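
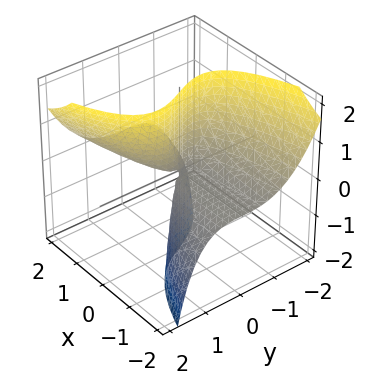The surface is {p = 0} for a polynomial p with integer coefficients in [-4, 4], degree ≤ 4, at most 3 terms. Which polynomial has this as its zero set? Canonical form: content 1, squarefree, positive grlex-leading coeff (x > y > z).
y^3 - 2*x*z - y*z

(a) Degree: the shape is more complex than any degree-2 surface, so deg p = 3.
(b) Observable constraints: the visible z-axis segment lies entirely on the surface; it meets the y-axis at y = 0 (among the integer gridlines).
(c) Fitting integer coefficients to these (and the overall shape) gives p.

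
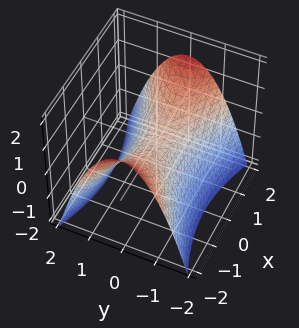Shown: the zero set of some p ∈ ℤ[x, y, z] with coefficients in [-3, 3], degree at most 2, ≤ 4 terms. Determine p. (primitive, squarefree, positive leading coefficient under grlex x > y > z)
First, the degree is 2 — a hyperbolic paraboloid; a quadric.
Then, symmetries: it's symmetric under y → −y, forcing even powers of y; mirror symmetry x ↦ −x ⇒ only even powers of x.
Next, from the axis intercepts and sections: one x-axis crossing is at x = 0; it meets the z-axis at z = 0 (among the integer gridlines).
Finally, putting this together gives p.

x^2 - 3*y^2 - 3*z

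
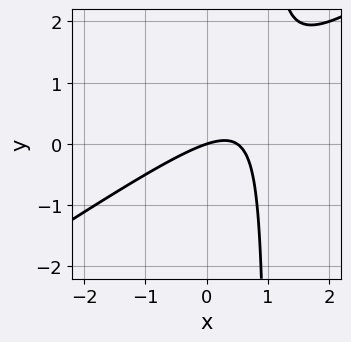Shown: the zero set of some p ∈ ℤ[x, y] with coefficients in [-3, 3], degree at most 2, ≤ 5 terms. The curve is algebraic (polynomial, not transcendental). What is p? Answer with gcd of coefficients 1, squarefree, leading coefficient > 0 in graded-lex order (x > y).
2*x^2 - 3*x*y - x + 3*y

1. Degree: a generic line meets the curve in up to 2 points, so deg p = 2.
2. Checking where it meets the axes: it crosses the y-axis at the gridline y = 0; it crosses the x-axis at the gridline x = 0.
3. These observations pin down the coefficients.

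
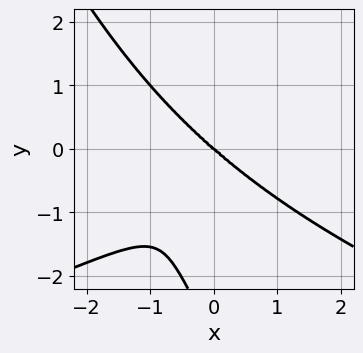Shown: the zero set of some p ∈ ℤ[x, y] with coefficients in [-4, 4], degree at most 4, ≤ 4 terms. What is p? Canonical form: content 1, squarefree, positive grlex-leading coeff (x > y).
2*x*y^3 + y^4 + 2*x^3 + 3*y^3

First, deg p = 4. No degree-3 curve has this shape.
Next, against the integer gridlines: one x-axis crossing is at x = 0; it crosses the y-axis at the gridline y = 0.
Finally, these observations pin down the coefficients.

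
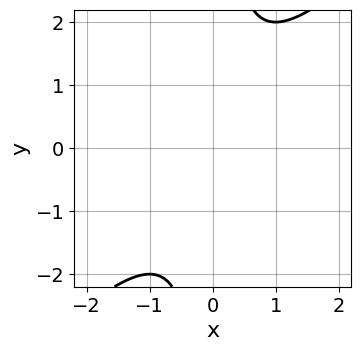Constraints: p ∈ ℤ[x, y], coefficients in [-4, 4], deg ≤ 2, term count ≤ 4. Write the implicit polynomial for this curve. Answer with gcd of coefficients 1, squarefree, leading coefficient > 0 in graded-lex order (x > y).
x^2 - x*y + 1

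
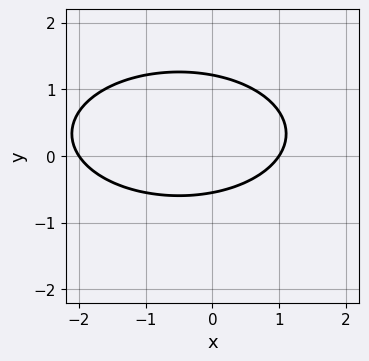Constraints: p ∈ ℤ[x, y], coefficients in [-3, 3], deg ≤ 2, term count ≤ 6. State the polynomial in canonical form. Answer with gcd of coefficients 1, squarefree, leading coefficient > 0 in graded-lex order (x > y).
The degree is 2 — a generic line meets the curve in up to 2 points.
Reading off the gridlines: among the integer gridlines, it crosses the x-axis at x ∈ {-2, 1}.
Putting this together gives p.

x^2 + 3*y^2 + x - 2*y - 2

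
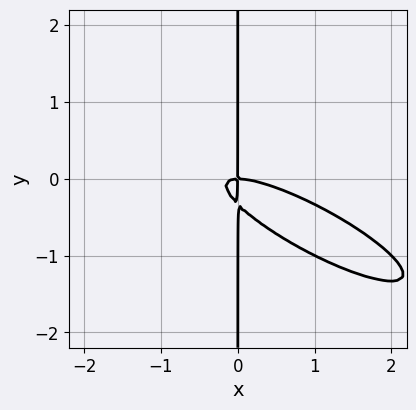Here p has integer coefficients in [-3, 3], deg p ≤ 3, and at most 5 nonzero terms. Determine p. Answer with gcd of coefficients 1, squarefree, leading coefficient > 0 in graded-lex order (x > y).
x^3 + 3*x^2*y + 3*x*y^2 + x*y

First, deg p = 3. The shape is more complex than any degree-2 curve.
Next, checking where it meets the axes: the visible y-axis segment lies entirely on the curve; one x-axis crossing is at x = 0.
Finally, matching integer coefficients to the picture gives p.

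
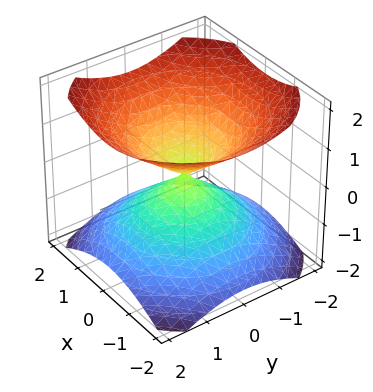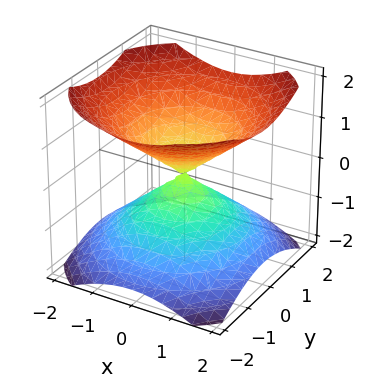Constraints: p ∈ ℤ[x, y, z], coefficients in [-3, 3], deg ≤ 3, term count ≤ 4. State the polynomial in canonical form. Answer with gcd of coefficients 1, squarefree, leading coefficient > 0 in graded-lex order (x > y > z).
2*x^2 + 2*y^2 - 3*z^2

The picture has 2 separate pieces.
The degree is 2 — two nappes meeting at a single point; a quadric.
Symmetries: mirror symmetry z ↦ −z ⇒ only even powers of z; the surface is invariant under rotation about z: p = q(x² + y², z).
Checking where it meets the axes: one y-axis crossing is at y = 0; a circular section at z = 1 has radius between 1 and 2; it crosses the z-axis at the gridline z = 0.
Assembling these constraints gives the stated polynomial.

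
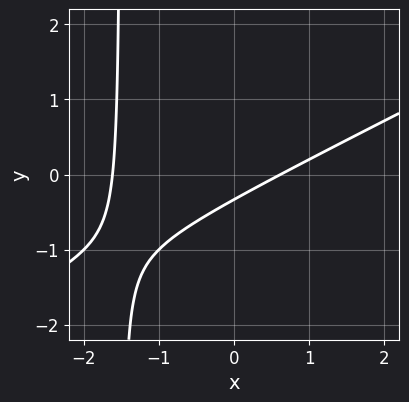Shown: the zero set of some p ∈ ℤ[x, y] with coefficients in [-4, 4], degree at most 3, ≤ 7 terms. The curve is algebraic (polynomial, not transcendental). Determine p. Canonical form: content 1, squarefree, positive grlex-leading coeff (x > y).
(a) deg p = 2.
(b) Solving for integer coefficients yields p as stated.

x^2 - 2*x*y + x - 3*y - 1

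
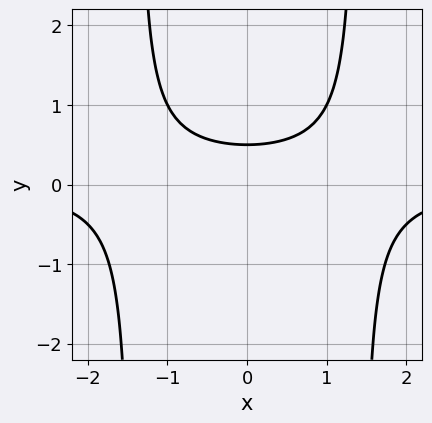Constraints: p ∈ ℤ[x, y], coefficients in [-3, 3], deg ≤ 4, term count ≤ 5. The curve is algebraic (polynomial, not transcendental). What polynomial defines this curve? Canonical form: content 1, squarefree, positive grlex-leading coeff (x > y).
x^2*y - 2*y + 1

First, degree: a generic line meets the curve in up to 3 points, so deg p = 3.
Next, symmetries: mirror symmetry x ↦ −x ⇒ only even powers of x.
Then, checking where it meets the axes: the curve avoids every integer x-axis point in the box.
Finally, together with the visible shape, these determine p as stated.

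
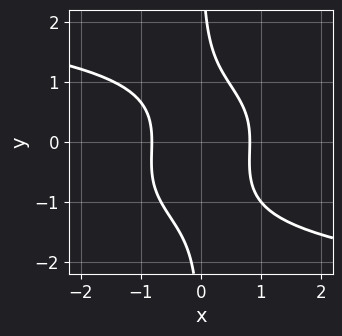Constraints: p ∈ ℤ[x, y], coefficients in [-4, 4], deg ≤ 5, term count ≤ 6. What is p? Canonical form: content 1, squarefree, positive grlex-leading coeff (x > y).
2*x*y^3 + x*y^2 + 3*x^2 - 2

(a) deg p = 4. No degree-3 curve has this shape.
(b) Checking where it meets the axes: no y-intercept at any integer in the box.
(c) Solving for integer coefficients yields p as stated.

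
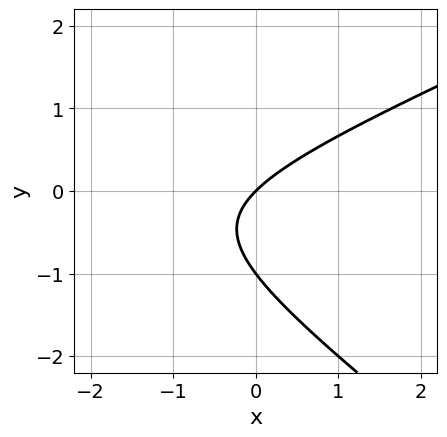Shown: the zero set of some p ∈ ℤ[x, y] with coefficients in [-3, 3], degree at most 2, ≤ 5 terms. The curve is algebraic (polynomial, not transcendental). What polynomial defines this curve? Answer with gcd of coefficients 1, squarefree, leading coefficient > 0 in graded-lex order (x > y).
Degree: the shape is more complex than any degree-1 curve, so deg p = 2.
Reading off the gridlines: among the integer gridlines, it crosses the y-axis at y ∈ {-1, 0}; it crosses the x-axis at the gridline x = 0.
Matching integer coefficients to the picture gives p.

x^2 - x*y - 3*y^2 + 3*x - 3*y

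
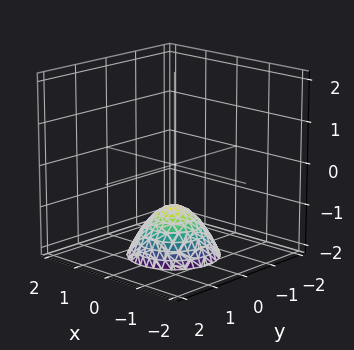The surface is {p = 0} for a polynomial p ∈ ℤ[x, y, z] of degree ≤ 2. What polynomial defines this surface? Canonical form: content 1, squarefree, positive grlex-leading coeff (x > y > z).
x^2 + y^2 + z + 1

First, deg p = 2. A generic line meets the surface in up to 2 points.
Then, by symmetry, every cross-section ⟂ z is a circle, so x, y appear only via x² + y².
Then, from the axis intercepts and sections: no x-intercept at any integer in the box; it meets the z-axis at z = -1 (among the integer gridlines).
Finally, assembling these constraints gives the stated polynomial.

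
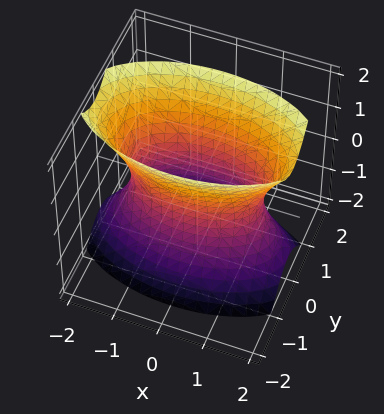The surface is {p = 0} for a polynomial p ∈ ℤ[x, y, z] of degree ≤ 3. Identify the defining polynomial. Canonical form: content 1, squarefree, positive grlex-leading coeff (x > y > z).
The degree is 2 — one connected sheet with a waist; a quadric.
Symmetries: the z ↦ −z reflection is a symmetry, so z appears only in even powers; the y ↦ −y reflection is a symmetry, so y appears only in even powers; mirror symmetry x ↦ −x ⇒ only even powers of x.
Reading off the gridlines: it misses every integer gridline on the z-axis.
The integer polynomial consistent with all of this is the stated p.

x^2 + 3*y^2 - z^2 - 2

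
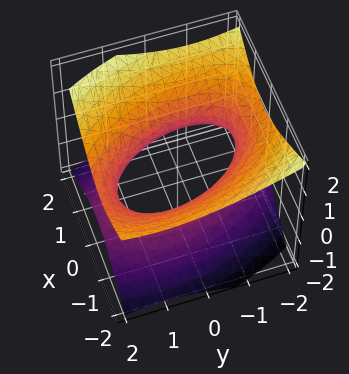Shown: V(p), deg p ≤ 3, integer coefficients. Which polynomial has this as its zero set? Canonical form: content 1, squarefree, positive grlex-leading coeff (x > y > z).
2*x^2 + x*y + x*z + y^2 - 3*z^2 - 2

(a) Degree: the shape is more complex than any degree-1 surface, so deg p = 2.
(b) Checking where it meets the axes: it misses every integer gridline on the z-axis; the x-axis gridline crossings are at x ∈ {-1, 1}.
(c) Putting this together gives p.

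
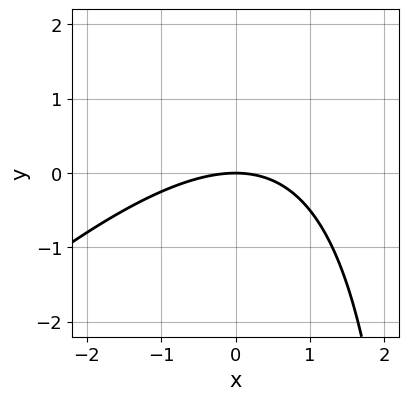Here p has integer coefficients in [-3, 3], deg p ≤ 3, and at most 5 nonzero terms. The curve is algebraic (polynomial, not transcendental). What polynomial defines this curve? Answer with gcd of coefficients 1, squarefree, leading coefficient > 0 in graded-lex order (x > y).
Degree: a generic line meets the curve in up to 2 points, so deg p = 2.
Observable constraints: it meets the x-axis at x = 0 (among the integer gridlines); it crosses the y-axis at the gridline y = 0.
Together with the visible shape, these determine p as stated.

x^2 - x*y + 3*y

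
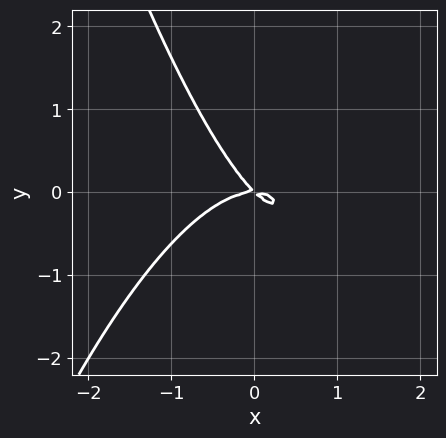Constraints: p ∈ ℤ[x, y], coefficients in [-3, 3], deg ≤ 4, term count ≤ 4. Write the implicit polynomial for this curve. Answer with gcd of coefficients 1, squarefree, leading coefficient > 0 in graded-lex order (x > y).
(a) The degree is 3 — the shape is more complex than any degree-2 curve.
(b) Checking where it meets the axes: one x-axis crossing is at x = 0; it crosses the y-axis at the gridline y = 0.
(c) Putting this together gives p.

x^3 + x*y + y^2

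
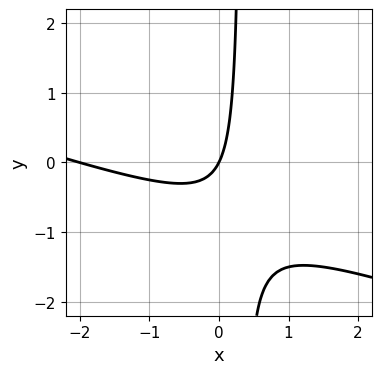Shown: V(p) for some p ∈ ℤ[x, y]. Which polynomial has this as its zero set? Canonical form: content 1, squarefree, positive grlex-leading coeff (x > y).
x^2 + 3*x*y + 2*x - y

1. The degree is 2 — the shape is more complex than any degree-1 curve.
2. Against the integer gridlines: one y-axis crossing is at y = 0; the x-axis gridline crossings are at x ∈ {-2, 0}.
3. These observations pin down the coefficients.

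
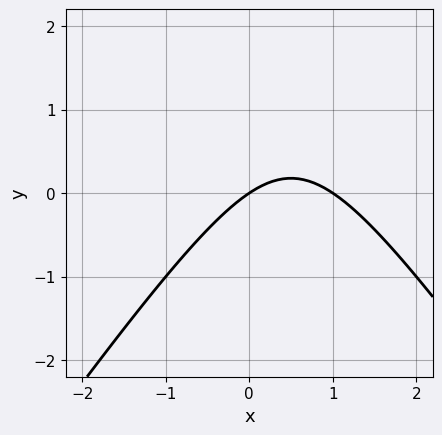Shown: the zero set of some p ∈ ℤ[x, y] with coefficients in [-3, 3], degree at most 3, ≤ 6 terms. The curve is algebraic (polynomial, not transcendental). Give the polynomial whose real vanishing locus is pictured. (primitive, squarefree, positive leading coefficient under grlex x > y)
(a) The degree is 2 — the shape is more complex than any degree-1 curve.
(b) From the visible intercepts: the x-axis gridline crossings are at x ∈ {0, 1}; one y-axis crossing is at y = 0.
(c) Putting this together gives p.

2*x^2 - y^2 - 2*x + 3*y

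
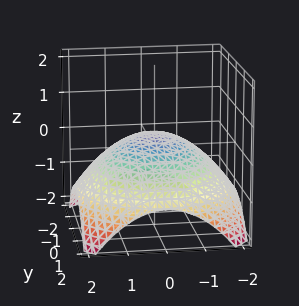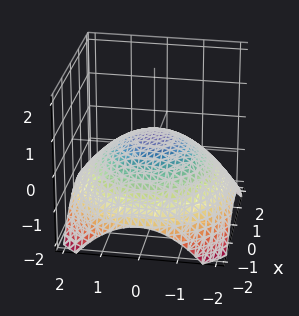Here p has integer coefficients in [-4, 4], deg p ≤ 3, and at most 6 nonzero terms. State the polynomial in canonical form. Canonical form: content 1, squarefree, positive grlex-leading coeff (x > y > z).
First, deg p = 2. The shape is more complex than any degree-1 surface.
Next, symmetry: every cross-section ⟂ z is a circle, so x, y appear only via x² + y².
Then, checking where it meets the axes: a circular section at z = 0 has radius exactly 1; the x-axis gridline crossings are at x ∈ {-1, 1}.
Finally, fitting integer coefficients to these (and the overall shape) gives p. Check: (0, -1, 0) on the y-axis lies on the surface, and p(0, -1, 0) = 0. ✓

x^2 + y^2 + 3*z - 1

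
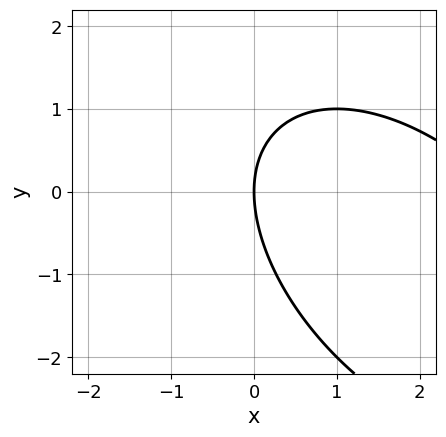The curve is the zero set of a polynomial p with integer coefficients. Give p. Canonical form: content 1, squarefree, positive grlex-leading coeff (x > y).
x^2 + x*y + y^2 - 3*x

1. deg p = 2.
2. Reading off the gridlines: it crosses the x-axis at the gridline x = 0; one y-axis crossing is at y = 0.
3. Assembling these constraints gives the stated polynomial.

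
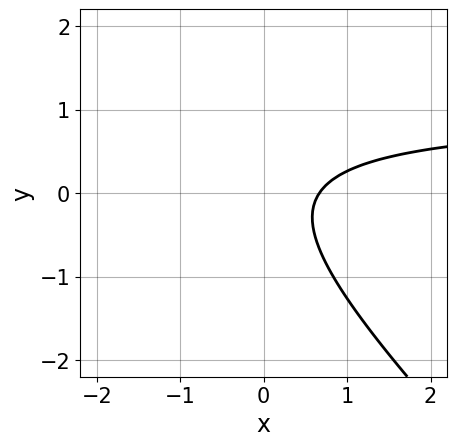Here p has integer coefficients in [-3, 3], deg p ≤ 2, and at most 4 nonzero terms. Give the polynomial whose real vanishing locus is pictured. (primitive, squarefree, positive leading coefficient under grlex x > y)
First, the degree is 2 — no degree-1 curve has this shape.
Then, from the axis intercepts and sections: it misses every integer gridline on the y-axis.
Finally, these observations pin down the coefficients.

3*x*y + 3*y^2 - 3*x + 2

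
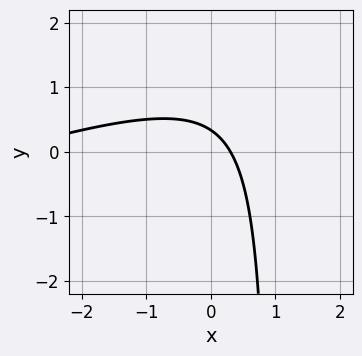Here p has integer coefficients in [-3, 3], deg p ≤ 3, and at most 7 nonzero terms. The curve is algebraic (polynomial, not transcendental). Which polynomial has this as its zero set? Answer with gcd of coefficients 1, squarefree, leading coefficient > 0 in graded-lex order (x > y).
x^2 - 3*x*y + 3*x + 3*y - 1

(a) Degree: a generic line meets the curve in up to 2 points, so deg p = 2.
(b) The integer polynomial consistent with all of this is the stated p.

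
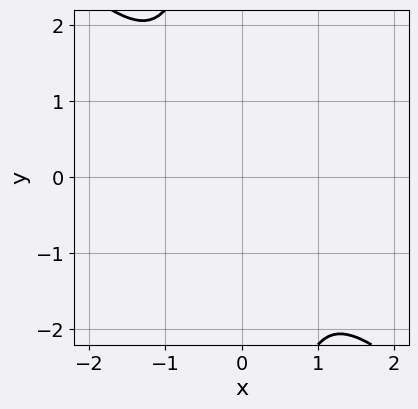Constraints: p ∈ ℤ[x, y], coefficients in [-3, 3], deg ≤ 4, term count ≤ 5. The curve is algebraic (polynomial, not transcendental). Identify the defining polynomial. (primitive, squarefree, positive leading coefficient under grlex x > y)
x^4 + x*y^3 + 2*y^2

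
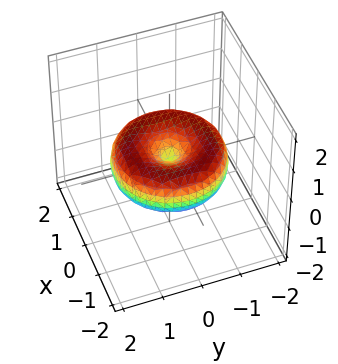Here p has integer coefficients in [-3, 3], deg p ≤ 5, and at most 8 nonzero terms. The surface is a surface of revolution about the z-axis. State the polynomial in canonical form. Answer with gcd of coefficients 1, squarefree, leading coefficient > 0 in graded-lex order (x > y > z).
(a) Degree: the shape is more complex than any degree-3 surface, so deg p = 4.
(b) Symmetries: rotational symmetry about the z-axis ⇒ p depends on x, y only through x² + y².
(c) From the visible intercepts: it crosses the y-axis at the gridline y = 0; one x-axis crossing is at x = 0; one z-axis crossing is at z = 0.
(d) Matching integer coefficients to the picture gives p.

x^4 + 2*x^2*y^2 + y^4 - 2*x^2 - 2*y^2 + 3*z^2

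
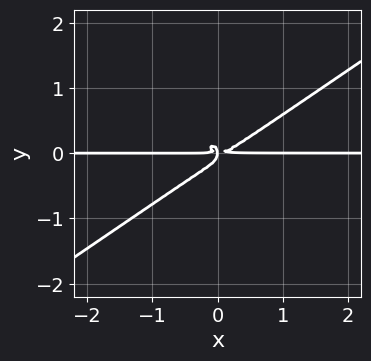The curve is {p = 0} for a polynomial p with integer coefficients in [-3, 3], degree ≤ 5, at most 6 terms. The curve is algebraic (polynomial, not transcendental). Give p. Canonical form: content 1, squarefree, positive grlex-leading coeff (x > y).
3*x^3*y - 3*x^2*y^2 - 3*y^4 - x*y^2

deg p = 4.
Observable constraints: every point of the x-axis in the box is on the curve.
Solving for integer coefficients yields p as stated.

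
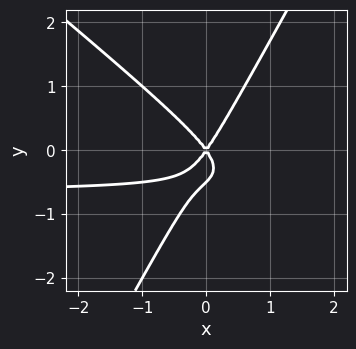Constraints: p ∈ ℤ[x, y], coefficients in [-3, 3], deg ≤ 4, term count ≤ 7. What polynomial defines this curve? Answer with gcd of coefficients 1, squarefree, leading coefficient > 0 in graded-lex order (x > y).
1. The degree is 3 — no degree-2 curve has this shape.
2. Against the integer gridlines: one y-axis crossing is at y = 0; it crosses the x-axis at the gridline x = 0.
3. Fitting integer coefficients to these (and the overall shape) gives p.

3*x^2*y + 2*x*y^2 - 2*y^3 + 2*x^2 - y^2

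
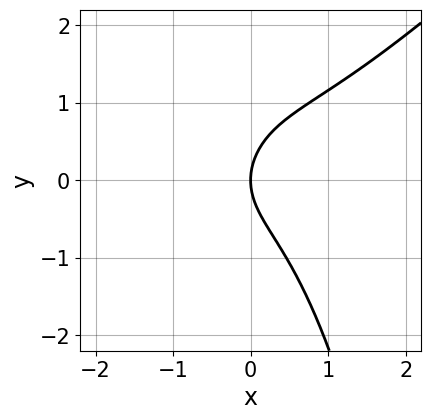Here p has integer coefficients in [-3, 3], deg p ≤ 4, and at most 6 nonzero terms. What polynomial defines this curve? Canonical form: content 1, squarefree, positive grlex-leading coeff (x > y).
2*x^3 - 2*x^2*y - 2*y^2 + 3*x

First, the degree is 3 — the shape is more complex than any degree-2 curve.
Next, observable constraints: it crosses the y-axis at the gridline y = 0; one x-axis crossing is at x = 0.
Finally, together with the visible shape, these determine p as stated.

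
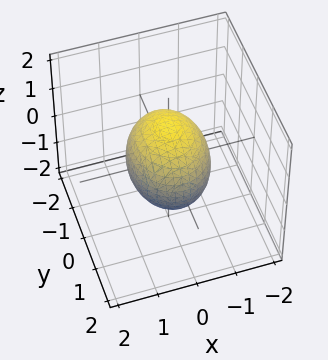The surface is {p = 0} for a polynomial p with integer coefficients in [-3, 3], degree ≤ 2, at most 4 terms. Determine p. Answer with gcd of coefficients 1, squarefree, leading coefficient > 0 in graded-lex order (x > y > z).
1. Degree: bounded and convex; a quadric, so deg p = 2.
2. Symmetries: mirror symmetry x ↦ −x ⇒ only even powers of x; it's symmetric under y → −y, forcing even powers of y; mirror symmetry z ↦ −z ⇒ only even powers of z.
3. Checking where it meets the axes: the x-axis gridline crossings are at x ∈ {-1, 1}.
4. Fitting integer coefficients to these (and the overall shape) gives p.

3*x^2 + 2*y^2 + 2*z^2 - 3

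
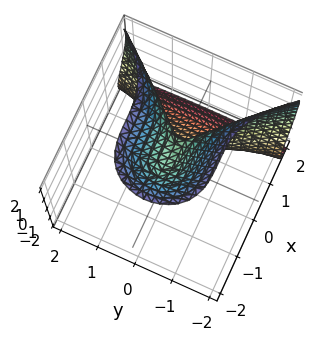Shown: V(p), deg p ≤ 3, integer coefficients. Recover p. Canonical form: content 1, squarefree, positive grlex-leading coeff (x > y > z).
deg p = 3.
Observable constraints: it crosses the y-axis at the gridline y = 0; one x-axis crossing is at x = 0; the z-axis gridline crossings are at z ∈ {0, 1}.
Solving for integer coefficients yields p as stated.

3*x^3 - 2*y^2*z + 2*z^3 - 3*y^2 - 2*z^2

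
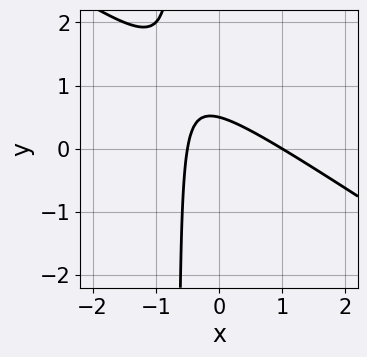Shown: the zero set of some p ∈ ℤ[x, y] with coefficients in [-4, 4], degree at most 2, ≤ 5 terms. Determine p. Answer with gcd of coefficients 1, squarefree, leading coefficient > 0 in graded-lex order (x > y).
(a) The degree is 2 — the shape is more complex than any degree-1 curve.
(b) Observable constraints: it crosses the x-axis at the gridline x = 1.
(c) Putting this together gives p.

2*x^2 + 3*x*y - x + 2*y - 1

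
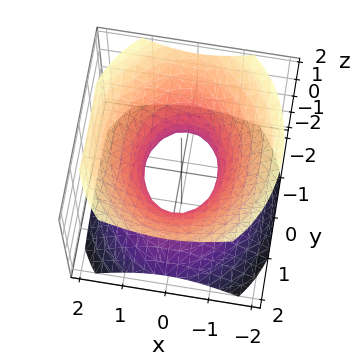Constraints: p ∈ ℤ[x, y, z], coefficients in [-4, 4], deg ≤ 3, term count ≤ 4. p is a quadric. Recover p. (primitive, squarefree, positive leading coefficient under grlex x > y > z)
1. Degree: an hourglass — one-sheet hyperboloid; a quadric, so deg p = 2.
2. Symmetries: the y ↦ −y reflection is a symmetry, so y appears only in even powers; mirror symmetry x ↦ −x ⇒ only even powers of x; mirror symmetry z ↦ −z ⇒ only even powers of z.
3. Checking where it meets the axes: no z-intercept at any integer in the box; the y-axis gridline crossings are at y ∈ {-1, 1}.
4. Together with the visible shape, these determine p as stated.

3*x^2 + 2*y^2 - 3*z^2 - 2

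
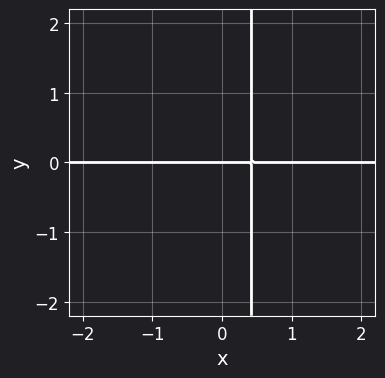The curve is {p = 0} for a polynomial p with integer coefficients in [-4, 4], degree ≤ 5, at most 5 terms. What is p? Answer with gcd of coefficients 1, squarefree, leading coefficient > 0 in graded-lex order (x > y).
2*x^3*y + 2*x*y - y

1. The degree is 4 — a generic line meets the curve in up to 4 points.
2. Against the integer gridlines: every point of the x-axis in the box is on the curve; one y-axis crossing is at y = 0.
3. Together with the visible shape, these determine p as stated.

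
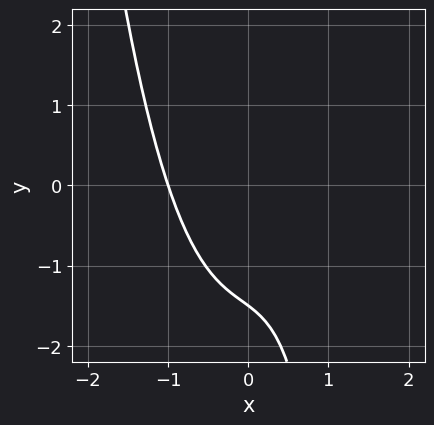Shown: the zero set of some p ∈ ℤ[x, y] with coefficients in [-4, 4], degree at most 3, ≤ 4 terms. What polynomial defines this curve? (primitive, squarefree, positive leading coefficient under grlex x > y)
1. deg p = 3.
2. Observable constraints: it meets the x-axis at x = -1 (among the integer gridlines).
3. The integer polynomial consistent with all of this is the stated p.

3*x^3 - x*y + 2*y + 3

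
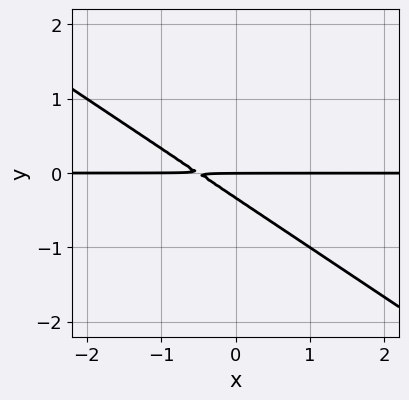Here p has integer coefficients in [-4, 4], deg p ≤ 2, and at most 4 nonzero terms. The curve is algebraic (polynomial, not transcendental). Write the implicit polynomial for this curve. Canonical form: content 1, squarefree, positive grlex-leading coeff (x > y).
2*x*y + 3*y^2 + y

First, deg p = 2.
Then, observable constraints: every point of the x-axis in the box is on the curve; it crosses the y-axis at the gridline y = 0.
Finally, assembling these constraints gives the stated polynomial.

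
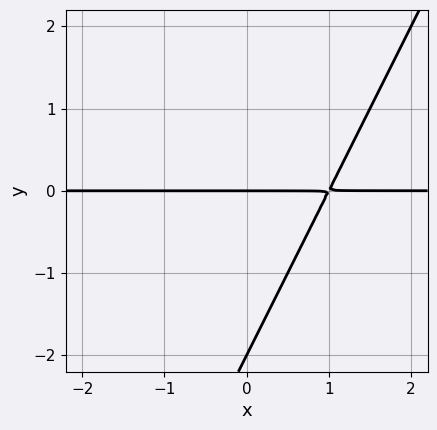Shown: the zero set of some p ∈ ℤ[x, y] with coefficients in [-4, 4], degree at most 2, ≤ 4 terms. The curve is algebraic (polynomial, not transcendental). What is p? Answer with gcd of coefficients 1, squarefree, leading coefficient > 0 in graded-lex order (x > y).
2*x*y - y^2 - 2*y

Degree: the shape is more complex than any degree-1 curve, so deg p = 2.
Reading off the gridlines: among the integer gridlines, it crosses the y-axis at y ∈ {-2, 0}; the visible x-axis segment lies entirely on the curve.
The integer polynomial consistent with all of this is the stated p.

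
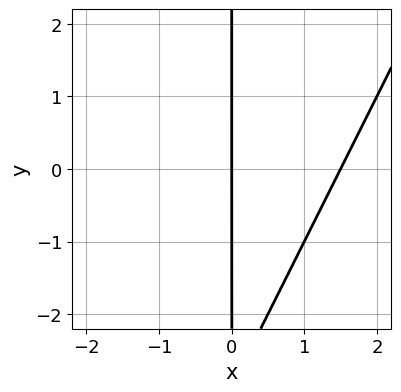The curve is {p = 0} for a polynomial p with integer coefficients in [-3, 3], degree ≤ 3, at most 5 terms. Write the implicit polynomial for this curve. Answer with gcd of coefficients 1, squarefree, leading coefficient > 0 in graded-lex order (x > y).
2*x^2 - x*y - 3*x

(a) deg p = 2. A generic line meets the curve in up to 2 points.
(b) Observable constraints: one x-axis crossing is at x = 0; the visible y-axis segment lies entirely on the curve.
(c) Together with the visible shape, these determine p as stated.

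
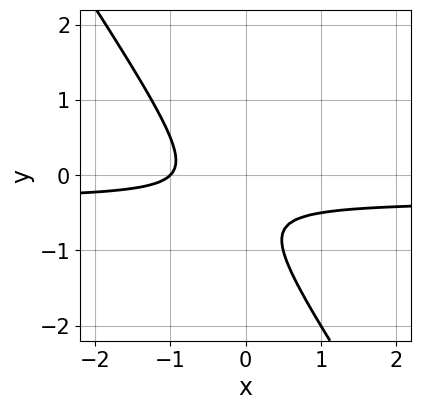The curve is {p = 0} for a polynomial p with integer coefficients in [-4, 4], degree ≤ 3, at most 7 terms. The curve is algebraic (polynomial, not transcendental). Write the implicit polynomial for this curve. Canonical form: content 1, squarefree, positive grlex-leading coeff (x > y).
1. Degree: no degree-1 curve has this shape, so deg p = 2.
2. From the axis intercepts and sections: one x-axis crossing is at x = -1; it misses every integer gridline on the y-axis.
3. Fitting integer coefficients to these (and the overall shape) gives p.

3*x*y + 2*y^2 + x + 2*y + 1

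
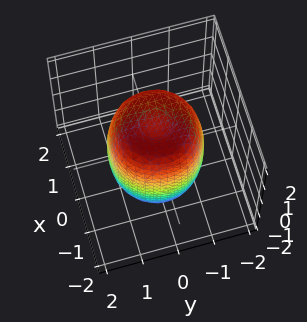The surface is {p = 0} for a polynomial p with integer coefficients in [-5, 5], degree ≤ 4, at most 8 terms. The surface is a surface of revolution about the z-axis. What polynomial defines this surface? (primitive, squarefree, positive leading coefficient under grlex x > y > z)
The degree is 4 — a generic line meets the surface in up to 4 points.
Symmetry: every cross-section ⟂ z is a circle, so x, y appear only via x² + y².
Against the integer gridlines: a circular section at z = 0 has radius between 1 and 2.
Matching integer coefficients to the picture gives p.

2*x^4 + 4*x^2*y^2 + 2*y^4 - 2*x^2 - 2*y^2 + z^2 - 2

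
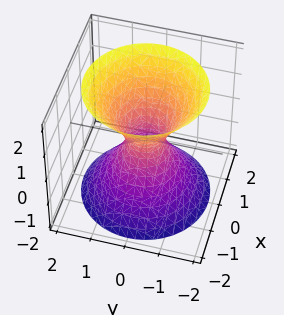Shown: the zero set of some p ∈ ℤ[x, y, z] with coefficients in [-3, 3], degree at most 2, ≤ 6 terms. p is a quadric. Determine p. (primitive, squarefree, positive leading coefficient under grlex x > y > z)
3*x^2 + 3*y^2 - 2*z^2 - 1

(a) deg p = 2. An hourglass — one-sheet hyperboloid; a quadric.
(b) Symmetries: mirror symmetry z ↦ −z ⇒ only even powers of z; every cross-section ⟂ z is a circle, so x, y appear only via x² + y².
(c) From the axis intercepts and sections: no z-intercept at any integer in the box; a circular section at z = 0 has radius between 0 and 1.
(d) These observations pin down the coefficients.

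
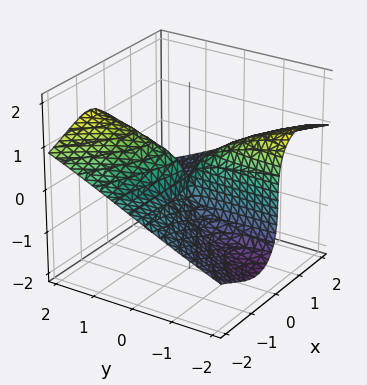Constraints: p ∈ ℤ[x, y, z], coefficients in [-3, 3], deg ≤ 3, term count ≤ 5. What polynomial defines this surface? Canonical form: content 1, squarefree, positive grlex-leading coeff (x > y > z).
1. Degree: no degree-2 surface has this shape, so deg p = 3.
2. From the visible intercepts: every point of the x-axis in the box is on the surface; it crosses the z-axis at the gridline z = 0; the visible y-axis segment lies entirely on the surface.
3. Together with the visible shape, these determine p as stated.

3*x^2*z + z^3 + 3*x*y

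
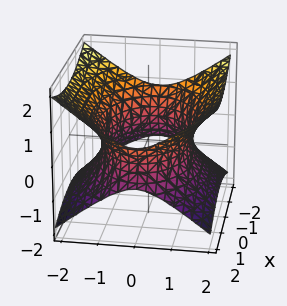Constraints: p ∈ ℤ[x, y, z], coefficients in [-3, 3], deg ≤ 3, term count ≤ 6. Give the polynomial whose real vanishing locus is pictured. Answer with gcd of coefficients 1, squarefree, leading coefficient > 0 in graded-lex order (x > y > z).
x^2 + 2*y^2 - 3*z^2 - 3

First, degree: an hourglass — one-sheet hyperboloid; a quadric, so deg p = 2.
Then, symmetries: mirror symmetry y ↦ −y ⇒ only even powers of y; the z ↦ −z reflection is a symmetry, so z appears only in even powers; the x ↦ −x reflection is a symmetry, so x appears only in even powers.
Next, from the visible intercepts: it misses every integer gridline on the z-axis.
Finally, together with the visible shape, these determine p as stated.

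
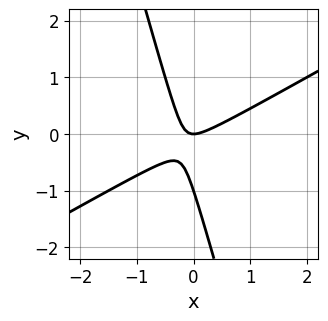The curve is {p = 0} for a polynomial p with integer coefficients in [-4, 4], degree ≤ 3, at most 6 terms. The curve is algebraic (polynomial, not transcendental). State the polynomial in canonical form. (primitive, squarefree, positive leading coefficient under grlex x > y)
2*x^2 - 3*x*y - y^2 - y

1. Degree: a generic line meets the curve in up to 2 points, so deg p = 2.
2. Checking where it meets the axes: the y-axis gridline crossings are at y ∈ {-1, 0}; one x-axis crossing is at x = 0.
3. Assembling these constraints gives the stated polynomial.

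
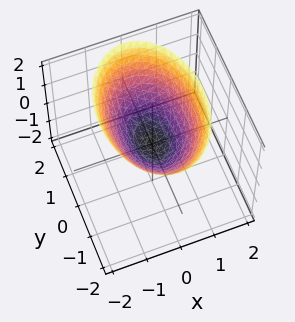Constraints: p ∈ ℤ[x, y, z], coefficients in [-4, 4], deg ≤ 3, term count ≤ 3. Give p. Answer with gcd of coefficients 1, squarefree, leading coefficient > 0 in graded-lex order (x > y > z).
2*x^2 + y^2 - 2*z

1. deg p = 2. A paraboloid; a quadric.
2. Symmetries: it's symmetric under y → −y, forcing even powers of y; the x ↦ −x reflection is a symmetry, so x appears only in even powers.
3. From the axis intercepts and sections: it meets the z-axis at z = 0 (among the integer gridlines); it crosses the x-axis at the gridline x = 0; it crosses the y-axis at the gridline y = 0.
4. Putting this together gives p.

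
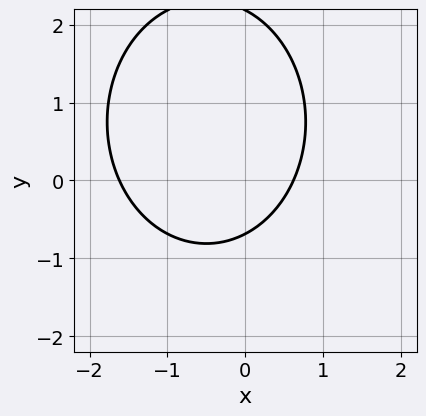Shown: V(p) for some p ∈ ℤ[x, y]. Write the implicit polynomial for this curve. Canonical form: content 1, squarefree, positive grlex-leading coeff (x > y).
3*x^2 + 2*y^2 + 3*x - 3*y - 3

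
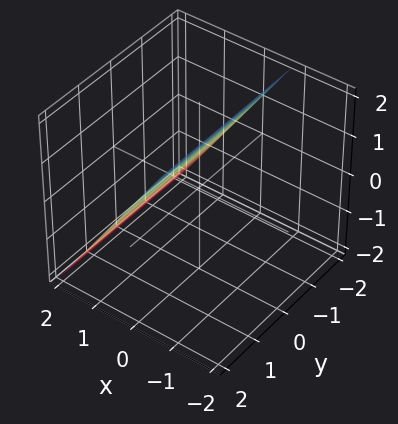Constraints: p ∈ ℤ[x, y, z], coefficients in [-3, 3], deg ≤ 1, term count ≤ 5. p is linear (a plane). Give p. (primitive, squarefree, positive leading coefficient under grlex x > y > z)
(a) deg p = 1. Every cross-section is a straight line — this is a plane.
(b) From the visible intercepts: the surface avoids every integer y-axis point in the box; it meets the z-axis at z = 1 (among the integer gridlines).
(c) Solving for integer coefficients yields p as stated.

3*x + 2*z - 2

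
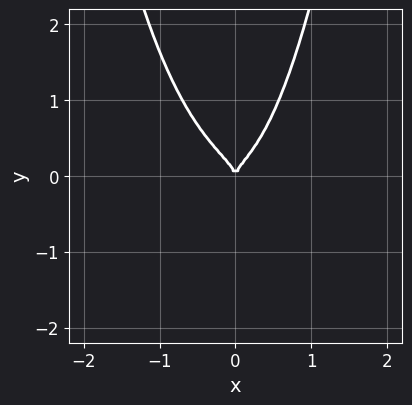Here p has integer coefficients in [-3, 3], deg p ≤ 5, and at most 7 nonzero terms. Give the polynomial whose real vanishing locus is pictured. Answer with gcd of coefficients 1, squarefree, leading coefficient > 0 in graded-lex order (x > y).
1. deg p = 4.
2. Reading off the gridlines: it crosses the y-axis at the gridline y = 0; it crosses the x-axis at the gridline x = 0.
3. Together with the visible shape, these determine p as stated.

3*x^4 + 2*x^3*y + 3*x^2*y^2 - 2*y^3 + x^2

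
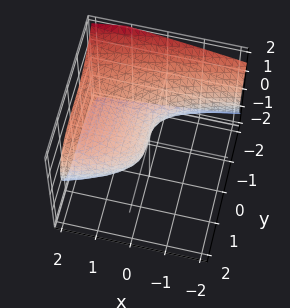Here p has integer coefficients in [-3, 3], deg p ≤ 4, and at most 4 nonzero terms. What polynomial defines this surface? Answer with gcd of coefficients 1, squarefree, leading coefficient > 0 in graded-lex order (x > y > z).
y^3 + 3*z^2 - 2*x

First, deg p = 3.
Next, checking where it meets the axes: one y-axis crossing is at y = 0; it crosses the x-axis at the gridline x = 0; it meets the z-axis at z = 0 (among the integer gridlines).
Finally, solving for integer coefficients yields p as stated.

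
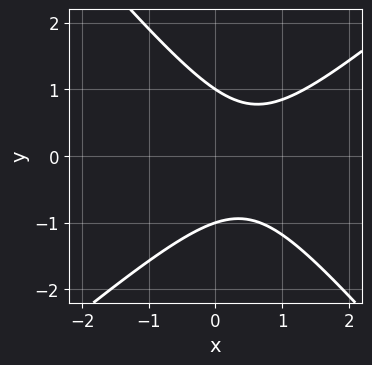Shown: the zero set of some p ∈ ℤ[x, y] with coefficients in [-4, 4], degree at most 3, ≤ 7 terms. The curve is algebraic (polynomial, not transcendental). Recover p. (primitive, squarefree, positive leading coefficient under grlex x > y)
(a) Degree: no degree-1 curve has this shape, so deg p = 2.
(b) Observable constraints: the curve avoids every integer x-axis point in the box; the y-axis gridline crossings are at y ∈ {-1, 1}.
(c) Assembling these constraints gives the stated polynomial.

3*x^2 - x*y - 3*y^2 - 3*x + 3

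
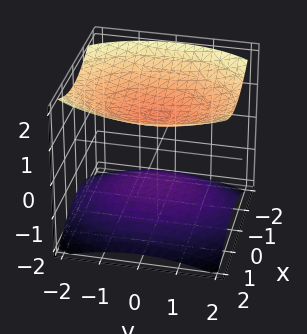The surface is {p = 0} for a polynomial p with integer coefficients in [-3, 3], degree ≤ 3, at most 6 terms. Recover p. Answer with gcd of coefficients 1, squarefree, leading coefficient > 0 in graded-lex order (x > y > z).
2*x^2 + y^2 - 3*z^2 + 3

First, I count 2 distinct pieces. Treating them together as one polynomial.
Next, degree: two sheets facing apart; a quadric, so deg p = 2.
Next, symmetries: mirror symmetry y ↦ −y ⇒ only even powers of y; the x ↦ −x reflection is a symmetry, so x appears only in even powers; the z ↦ −z reflection is a symmetry, so z appears only in even powers.
Then, from the visible intercepts: the z-axis gridline crossings are at z ∈ {-1, 1}; it misses every integer gridline on the y-axis.
Finally, fitting integer coefficients to these (and the overall shape) gives p.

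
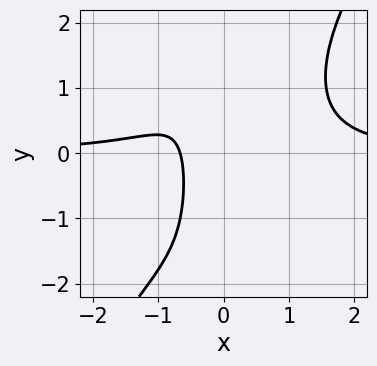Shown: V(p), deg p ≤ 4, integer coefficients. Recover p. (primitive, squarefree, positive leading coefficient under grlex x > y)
The degree is 4 — the shape is more complex than any degree-3 curve.
Checking where it meets the axes: no y-intercept at any integer in the box.
These observations pin down the coefficients.

3*x^3*y - 2*x^2*y^2 - 3*x - 2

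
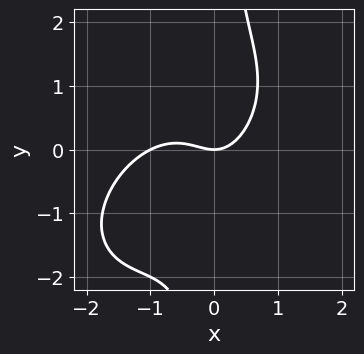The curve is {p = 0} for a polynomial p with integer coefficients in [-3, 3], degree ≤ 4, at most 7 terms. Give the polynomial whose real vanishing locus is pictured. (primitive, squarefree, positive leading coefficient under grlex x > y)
Degree: a generic line meets the curve in up to 3 points, so deg p = 3.
From the visible intercepts: among the integer gridlines, it crosses the x-axis at x ∈ {-1, 0}; it crosses the y-axis at the gridline y = 0.
The integer polynomial consistent with all of this is the stated p.

x^3 - x^2*y + x*y^2 + x^2 - y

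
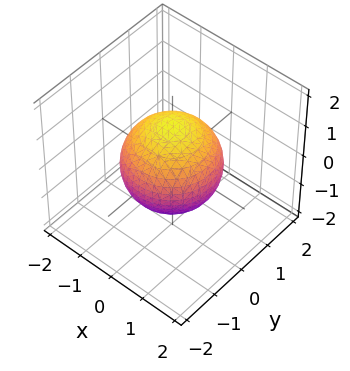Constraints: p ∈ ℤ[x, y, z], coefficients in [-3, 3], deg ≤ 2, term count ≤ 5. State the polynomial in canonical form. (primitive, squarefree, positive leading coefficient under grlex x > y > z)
2*x^2 + 2*y^2 + 2*z^2 - 3

First, the degree is 2 — a generic line meets the surface in up to 2 points.
Next, symmetries: the z-axis is an axis of rotation, so x and y enter only as x² + y².
Then, reading off the gridlines: a circular section at z = -1 has radius between 0 and 1.
Finally, fitting integer coefficients to these (and the overall shape) gives p.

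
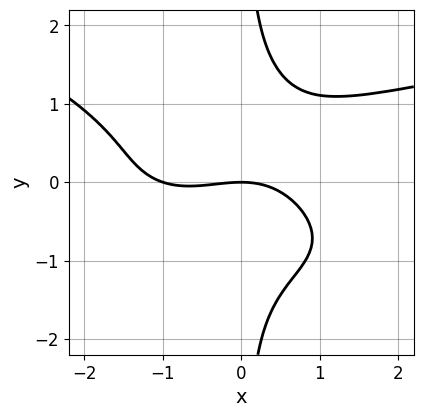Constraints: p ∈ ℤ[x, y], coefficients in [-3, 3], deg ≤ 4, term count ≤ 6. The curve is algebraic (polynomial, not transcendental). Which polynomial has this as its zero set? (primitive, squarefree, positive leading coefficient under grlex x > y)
x^2*y^2 + 3*x*y^3 - x^3 - x^2 - 3*y

Degree: the shape is more complex than any degree-3 curve, so deg p = 4.
Checking where it meets the axes: one y-axis crossing is at y = 0; the x-axis gridline crossings are at x ∈ {-1, 0}.
Matching integer coefficients to the picture gives p.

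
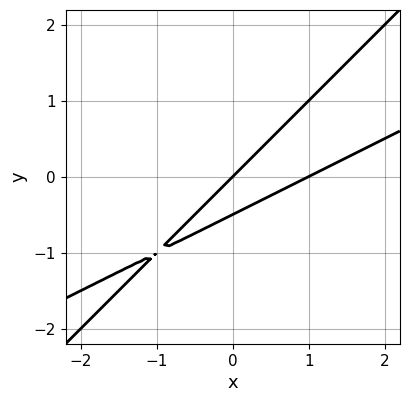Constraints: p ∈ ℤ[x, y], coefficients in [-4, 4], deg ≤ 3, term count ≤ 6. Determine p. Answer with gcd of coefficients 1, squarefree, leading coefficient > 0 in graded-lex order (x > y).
1. deg p = 2.
2. Against the integer gridlines: among the integer gridlines, it crosses the x-axis at x ∈ {0, 1}; it crosses the y-axis at the gridline y = 0.
3. Solving for integer coefficients yields p as stated.

x^2 - 3*x*y + 2*y^2 - x + y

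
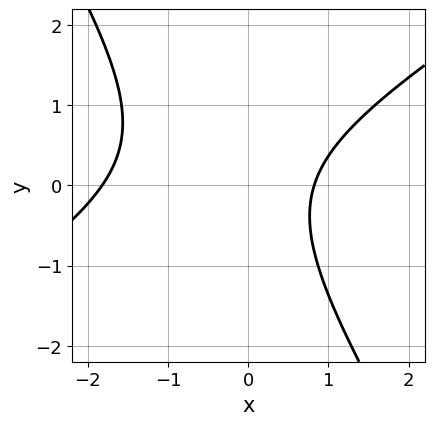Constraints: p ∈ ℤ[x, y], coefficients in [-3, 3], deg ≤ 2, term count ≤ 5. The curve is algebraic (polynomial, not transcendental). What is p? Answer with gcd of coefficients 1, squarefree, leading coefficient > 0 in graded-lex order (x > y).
2*x^2 - 2*x*y - 2*y^2 + 2*x - 3

(a) deg p = 2. The shape is more complex than any degree-1 curve.
(b) From the visible intercepts: it misses every integer gridline on the y-axis.
(c) Fitting integer coefficients to these (and the overall shape) gives p.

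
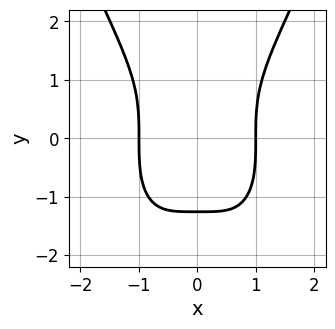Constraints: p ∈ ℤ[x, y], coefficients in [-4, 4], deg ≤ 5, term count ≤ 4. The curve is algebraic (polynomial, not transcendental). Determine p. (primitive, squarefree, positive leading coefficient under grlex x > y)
2*x^4 - y^3 - 2

(a) deg p = 4. No degree-3 curve has this shape.
(b) Symmetries: it's symmetric under x → −x, forcing even powers of x.
(c) Reading off the gridlines: among the integer gridlines, it crosses the x-axis at x ∈ {-1, 1}.
(d) Together with the visible shape, these determine p as stated.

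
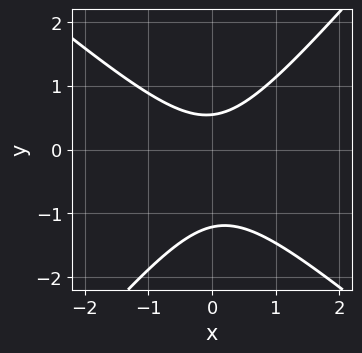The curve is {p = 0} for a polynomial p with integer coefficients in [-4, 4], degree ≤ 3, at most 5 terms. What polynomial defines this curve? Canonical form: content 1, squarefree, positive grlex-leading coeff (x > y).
1. Degree: a generic line meets the curve in up to 2 points, so deg p = 2.
2. Observable constraints: the curve avoids every integer x-axis point in the box.
3. Fitting integer coefficients to these (and the overall shape) gives p.

3*x^2 + x*y - 3*y^2 - 2*y + 2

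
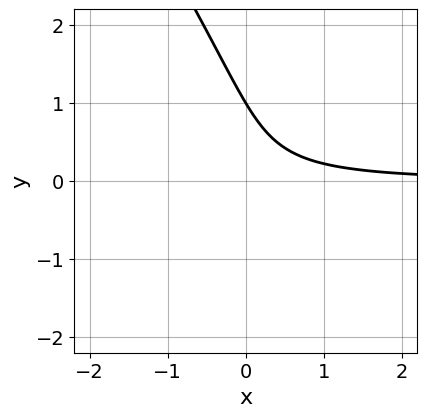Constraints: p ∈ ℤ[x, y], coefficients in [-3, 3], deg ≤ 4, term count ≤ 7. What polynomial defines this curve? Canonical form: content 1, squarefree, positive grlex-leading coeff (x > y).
x^2*y + 2*x*y^2 + y^3 + 3*x*y - 1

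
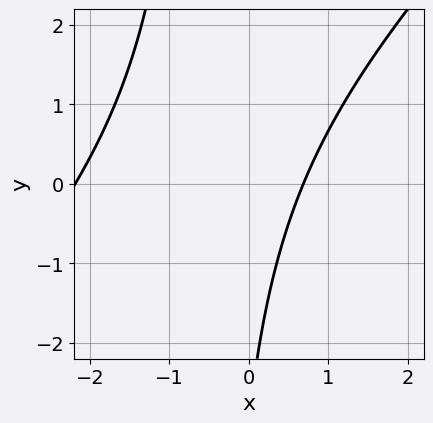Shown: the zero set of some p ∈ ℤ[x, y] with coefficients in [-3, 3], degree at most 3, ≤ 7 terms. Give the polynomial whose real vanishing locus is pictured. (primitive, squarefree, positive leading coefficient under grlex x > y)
2*x^2 - 2*x*y + 3*x - y - 3

First, the degree is 2 — a generic line meets the curve in up to 2 points.
Next, against the integer gridlines: the curve avoids every integer y-axis point in the box.
Finally, matching integer coefficients to the picture gives p.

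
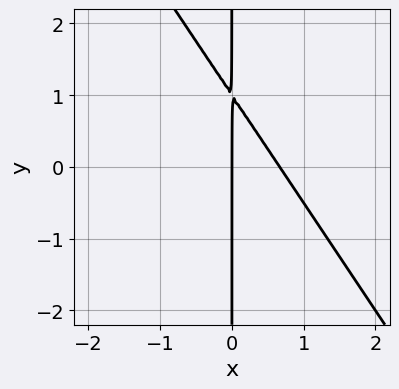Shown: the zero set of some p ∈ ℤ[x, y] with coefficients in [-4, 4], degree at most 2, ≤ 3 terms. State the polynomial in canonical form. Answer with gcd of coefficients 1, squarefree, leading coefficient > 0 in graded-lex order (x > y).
3*x^2 + 2*x*y - 2*x

1. deg p = 2. No degree-1 curve has this shape.
2. From the visible intercepts: it crosses the x-axis at the gridline x = 0; the visible y-axis segment lies entirely on the curve.
3. Putting this together gives p.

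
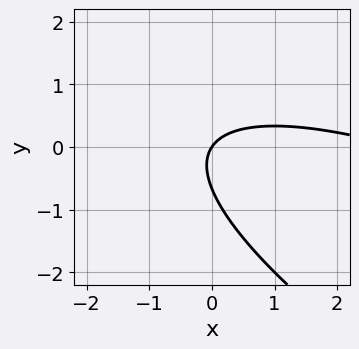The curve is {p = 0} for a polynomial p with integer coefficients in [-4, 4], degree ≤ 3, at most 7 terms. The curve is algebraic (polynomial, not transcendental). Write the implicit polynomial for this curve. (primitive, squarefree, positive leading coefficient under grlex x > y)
x^2 + 3*x*y + 3*y^2 - 3*x + 2*y

First, degree: a generic line meets the curve in up to 2 points, so deg p = 2.
Then, from the visible intercepts: one x-axis crossing is at x = 0; it meets the y-axis at y = 0 (among the integer gridlines).
Finally, solving for integer coefficients yields p as stated.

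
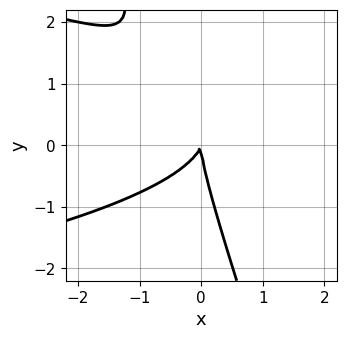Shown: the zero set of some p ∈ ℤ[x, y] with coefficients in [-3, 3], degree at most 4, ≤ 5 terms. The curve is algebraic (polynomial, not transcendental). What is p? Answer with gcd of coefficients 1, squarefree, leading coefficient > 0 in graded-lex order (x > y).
3*x*y^2 + y^3 + 3*x^2 - x*y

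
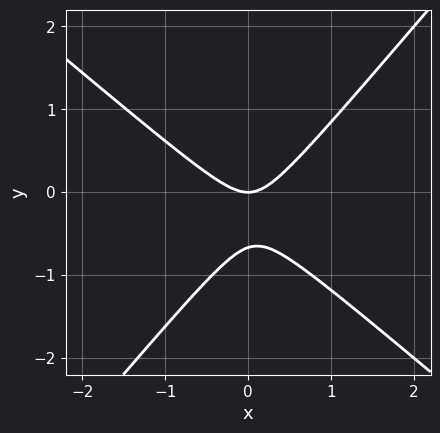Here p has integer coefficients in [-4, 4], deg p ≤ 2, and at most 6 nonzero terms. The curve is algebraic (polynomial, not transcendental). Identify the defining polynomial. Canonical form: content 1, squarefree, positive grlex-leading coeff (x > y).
3*x^2 + x*y - 3*y^2 - 2*y

First, deg p = 2.
Then, reading off the gridlines: it crosses the y-axis at the gridline y = 0; one x-axis crossing is at x = 0.
Finally, solving for integer coefficients yields p as stated.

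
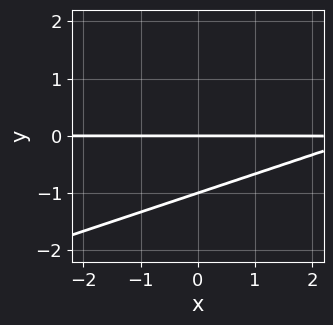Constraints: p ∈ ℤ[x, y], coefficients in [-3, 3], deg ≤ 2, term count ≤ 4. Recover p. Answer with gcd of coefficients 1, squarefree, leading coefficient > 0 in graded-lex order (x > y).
(a) deg p = 2. No degree-1 curve has this shape.
(b) Checking where it meets the axes: among the integer gridlines, it crosses the y-axis at y ∈ {-1, 0}; the visible x-axis segment lies entirely on the curve.
(c) Fitting integer coefficients to these (and the overall shape) gives p.

x*y - 3*y^2 - 3*y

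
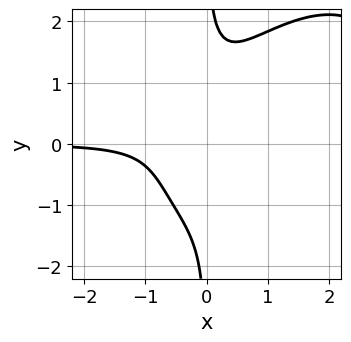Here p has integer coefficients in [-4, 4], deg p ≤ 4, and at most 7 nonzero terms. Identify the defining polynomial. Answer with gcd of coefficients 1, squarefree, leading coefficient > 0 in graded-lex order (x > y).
x^3*y - x^2*y^2 + x*y^3 - 2*x^2*y - 1

1. Degree: a generic line meets the curve in up to 4 points, so deg p = 4.
2. Observable constraints: it misses every integer gridline on the y-axis; no x-intercept at any integer in the box.
3. The integer polynomial consistent with all of this is the stated p.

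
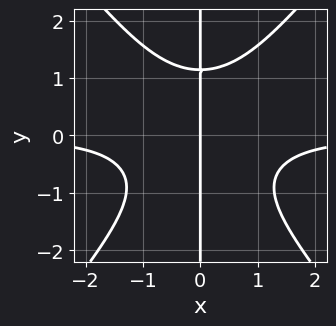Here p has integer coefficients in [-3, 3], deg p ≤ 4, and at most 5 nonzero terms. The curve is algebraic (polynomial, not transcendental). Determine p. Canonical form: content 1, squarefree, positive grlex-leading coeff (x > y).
3*x^3*y - 2*x*y^3 + 3*x

(a) The degree is 4 — the shape is more complex than any degree-3 curve.
(b) Checking where it meets the axes: it crosses the x-axis at the gridline x = 0; the visible y-axis segment lies entirely on the curve.
(c) Fitting integer coefficients to these (and the overall shape) gives p.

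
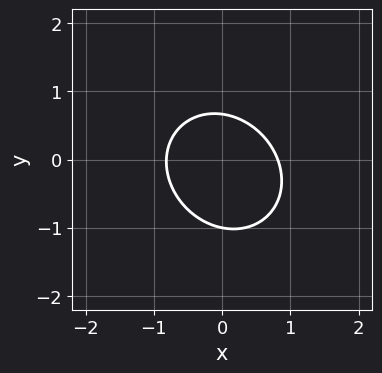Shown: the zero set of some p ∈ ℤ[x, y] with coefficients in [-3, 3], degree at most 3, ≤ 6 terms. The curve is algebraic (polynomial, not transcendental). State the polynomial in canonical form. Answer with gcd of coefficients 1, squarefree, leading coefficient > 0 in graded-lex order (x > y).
3*x^2 + x*y + 3*y^2 + y - 2

The degree is 2 — no degree-1 curve has this shape.
From the visible intercepts: it meets the y-axis at y = -1 (among the integer gridlines).
Fitting integer coefficients to these (and the overall shape) gives p.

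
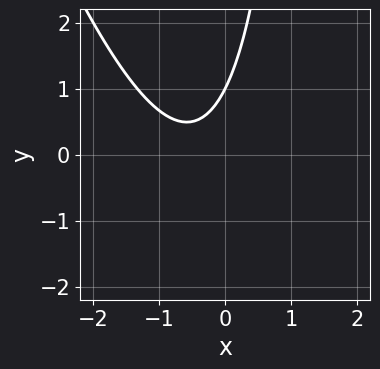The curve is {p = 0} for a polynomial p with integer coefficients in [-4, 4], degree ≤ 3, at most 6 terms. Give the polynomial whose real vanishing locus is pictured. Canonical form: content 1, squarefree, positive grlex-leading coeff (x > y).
(a) deg p = 2. The shape is more complex than any degree-1 curve.
(b) Reading off the gridlines: it misses every integer gridline on the x-axis; one y-axis crossing is at y = 1.
(c) Fitting integer coefficients to these (and the overall shape) gives p.

3*x^2 + x*y + 3*x - 2*y + 2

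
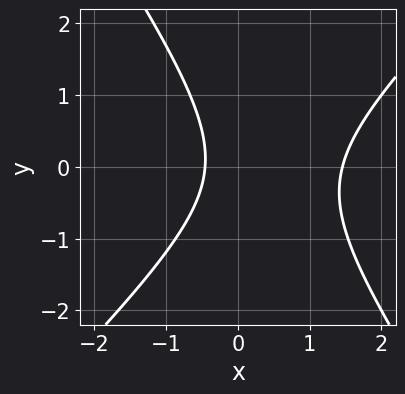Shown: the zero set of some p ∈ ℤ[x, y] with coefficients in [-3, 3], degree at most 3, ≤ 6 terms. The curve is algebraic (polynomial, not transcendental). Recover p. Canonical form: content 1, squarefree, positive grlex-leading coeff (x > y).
3*x^2 - x*y - 2*y^2 - 3*x - 2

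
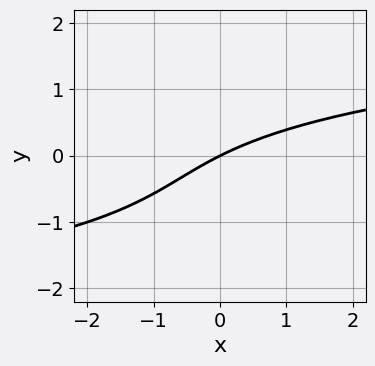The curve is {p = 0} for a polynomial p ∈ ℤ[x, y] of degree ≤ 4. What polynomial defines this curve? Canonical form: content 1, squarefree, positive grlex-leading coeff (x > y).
y^3 + y^2 - x + 2*y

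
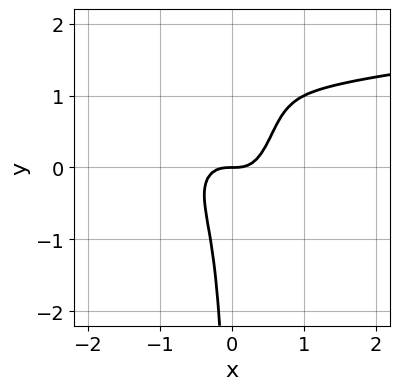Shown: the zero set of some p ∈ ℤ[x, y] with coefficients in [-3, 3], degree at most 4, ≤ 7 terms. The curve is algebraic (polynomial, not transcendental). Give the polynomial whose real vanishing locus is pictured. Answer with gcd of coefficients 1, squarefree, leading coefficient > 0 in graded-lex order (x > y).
x^3*y + 3*x^2*y^2 - 3*x^3 - 2*x*y^2 + y

(a) deg p = 4. No degree-3 curve has this shape.
(b) Against the integer gridlines: it meets the y-axis at y = 0 (among the integer gridlines); one x-axis crossing is at x = 0.
(c) These observations pin down the coefficients.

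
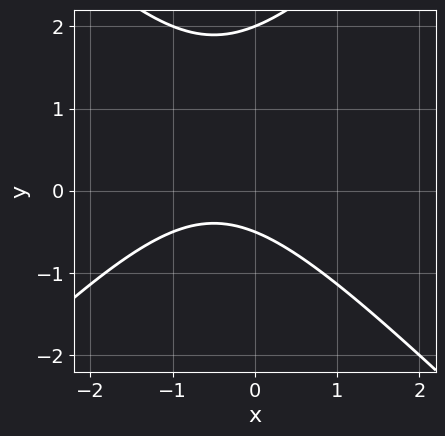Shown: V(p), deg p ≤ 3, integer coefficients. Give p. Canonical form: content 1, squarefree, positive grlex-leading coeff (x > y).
2*x^2 - 2*y^2 + 2*x + 3*y + 2

1. deg p = 2.
2. From the visible intercepts: it meets the y-axis at y = 2 (among the integer gridlines); no x-intercept at any integer in the box.
3. The integer polynomial consistent with all of this is the stated p.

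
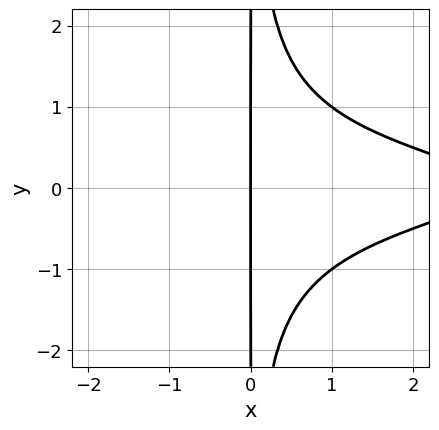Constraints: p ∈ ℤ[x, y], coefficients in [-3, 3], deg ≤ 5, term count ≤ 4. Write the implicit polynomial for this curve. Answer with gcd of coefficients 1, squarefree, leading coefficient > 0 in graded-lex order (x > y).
2*x^2*y^2 + x^2 - 3*x

deg p = 4. The shape is more complex than any degree-3 curve.
Symmetries: the y ↦ −y reflection is a symmetry, so y appears only in even powers.
Observable constraints: it crosses the x-axis at the gridline x = 0; every point of the y-axis in the box is on the curve.
Solving for integer coefficients yields p as stated.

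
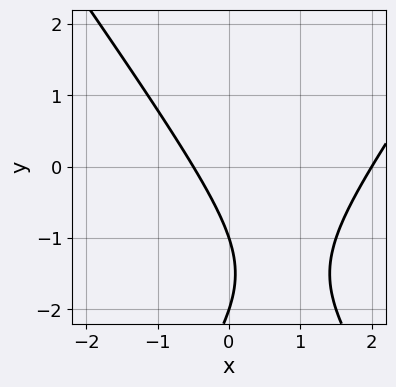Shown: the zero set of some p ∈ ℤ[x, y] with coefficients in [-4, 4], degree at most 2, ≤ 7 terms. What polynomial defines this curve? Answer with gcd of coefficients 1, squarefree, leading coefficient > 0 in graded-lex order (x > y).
1. deg p = 2. The shape is more complex than any degree-1 curve.
2. Reading off the gridlines: the y-axis gridline crossings are at y ∈ {-2, -1}; it meets the x-axis at x = 2 (among the integer gridlines).
3. Putting this together gives p.

2*x^2 - y^2 - 3*x - 3*y - 2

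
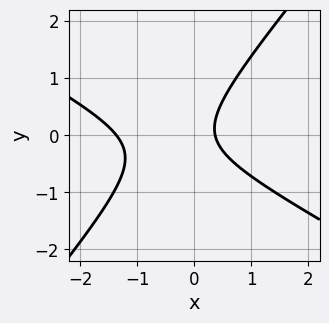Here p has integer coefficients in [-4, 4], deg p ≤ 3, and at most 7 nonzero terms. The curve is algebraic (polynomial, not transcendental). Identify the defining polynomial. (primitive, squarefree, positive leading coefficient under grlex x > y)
2*x^2 + 2*x*y - 3*y^2 + 2*x - 1

First, the degree is 2 — a generic line meets the curve in up to 2 points.
Then, from the axis intercepts and sections: no y-intercept at any integer in the box.
Finally, assembling these constraints gives the stated polynomial.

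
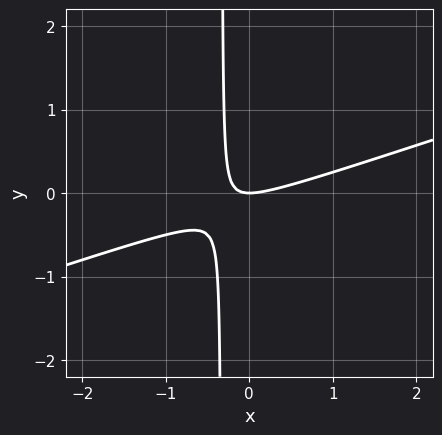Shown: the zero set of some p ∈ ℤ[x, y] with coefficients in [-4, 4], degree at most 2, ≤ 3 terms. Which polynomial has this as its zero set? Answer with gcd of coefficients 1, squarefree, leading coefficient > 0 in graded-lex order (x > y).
1. The degree is 2 — a generic line meets the curve in up to 2 points.
2. From the axis intercepts and sections: it meets the x-axis at x = 0 (among the integer gridlines); it crosses the y-axis at the gridline y = 0.
3. Solving for integer coefficients yields p as stated.

x^2 - 3*x*y - y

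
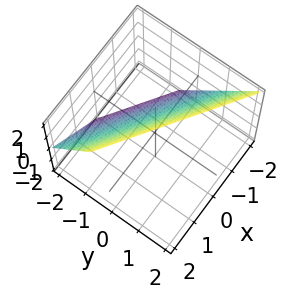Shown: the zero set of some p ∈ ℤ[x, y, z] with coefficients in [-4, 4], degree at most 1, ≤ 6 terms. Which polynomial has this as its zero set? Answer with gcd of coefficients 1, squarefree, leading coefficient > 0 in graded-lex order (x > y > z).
Degree: the surface is flat (a plane), so deg p = 1.
Checking where it meets the axes: one z-axis crossing is at z = 1; one x-axis crossing is at x = -1.
Fitting integer coefficients to these (and the overall shape) gives p.

2*x + 3*y - 2*z + 2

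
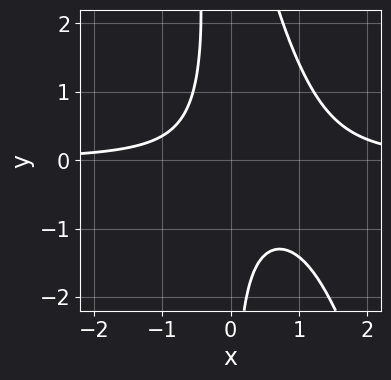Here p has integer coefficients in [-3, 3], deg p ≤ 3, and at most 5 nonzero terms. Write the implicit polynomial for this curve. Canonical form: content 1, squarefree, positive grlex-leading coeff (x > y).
3*x^2*y + x*y^2 - 3*x*y - 2

1. Degree: no degree-2 curve has this shape, so deg p = 3.
2. Against the integer gridlines: it misses every integer gridline on the x-axis; no y-intercept at any integer in the box.
3. The integer polynomial consistent with all of this is the stated p.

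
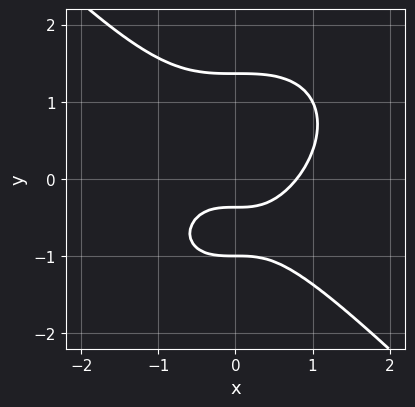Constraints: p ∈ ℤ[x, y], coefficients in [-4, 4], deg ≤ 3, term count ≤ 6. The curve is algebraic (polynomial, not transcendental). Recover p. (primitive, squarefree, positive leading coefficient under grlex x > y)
deg p = 3.
Observable constraints: one y-axis crossing is at y = -1.
Solving for integer coefficients yields p as stated.

2*x^3 + 2*y^3 - 3*y - 1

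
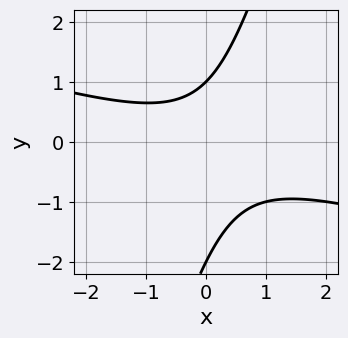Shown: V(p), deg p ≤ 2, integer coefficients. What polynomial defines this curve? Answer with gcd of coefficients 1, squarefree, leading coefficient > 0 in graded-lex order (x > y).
First, degree: a generic line meets the curve in up to 2 points, so deg p = 2.
Then, from the axis intercepts and sections: the curve avoids every integer x-axis point in the box; the y-axis gridline crossings are at y ∈ {-2, 1}.
Finally, the integer polynomial consistent with all of this is the stated p.

x^2 + 3*x*y - y^2 - y + 2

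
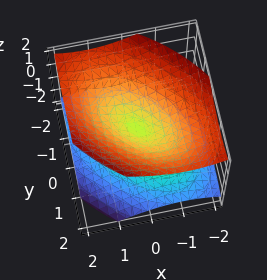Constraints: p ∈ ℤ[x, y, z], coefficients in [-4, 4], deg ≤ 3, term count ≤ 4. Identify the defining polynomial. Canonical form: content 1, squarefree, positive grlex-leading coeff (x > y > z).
There are 2 components. Treating them together as one polynomial.
The degree is 2 — no degree-1 surface has this shape.
Against the integer gridlines: it meets the z-axis at z = 0 (among the integer gridlines); one x-axis crossing is at x = 0; it crosses the y-axis at the gridline y = 0.
The integer polynomial consistent with all of this is the stated p.

2*x^2 + 2*x*y + 2*y^2 - 3*z^2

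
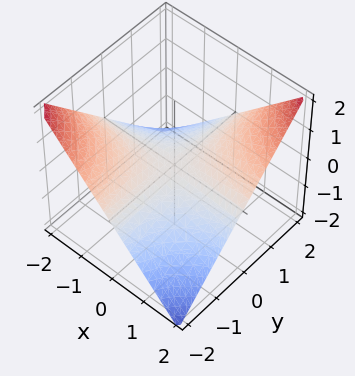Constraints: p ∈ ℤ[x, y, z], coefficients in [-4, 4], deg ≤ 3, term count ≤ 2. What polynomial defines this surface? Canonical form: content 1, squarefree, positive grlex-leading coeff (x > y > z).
x*y - 2*z

First, the degree is 2 — a saddle surface; a quadric.
Next, observable constraints: every point of the y-axis in the box is on the surface; one z-axis crossing is at z = 0.
Finally, fitting integer coefficients to these (and the overall shape) gives p.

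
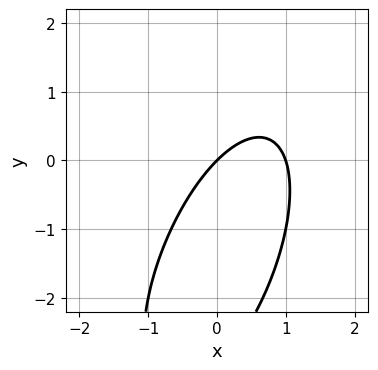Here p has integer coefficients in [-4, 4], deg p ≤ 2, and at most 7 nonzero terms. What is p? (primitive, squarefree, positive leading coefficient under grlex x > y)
3*x^2 - 2*x*y + y^2 - 3*x + 3*y

(a) Degree: a generic line meets the curve in up to 2 points, so deg p = 2.
(b) From the visible intercepts: one y-axis crossing is at y = 0; among the integer gridlines, it crosses the x-axis at x ∈ {0, 1}.
(c) The integer polynomial consistent with all of this is the stated p.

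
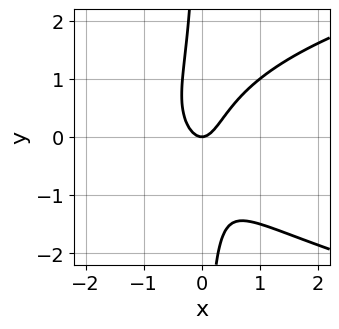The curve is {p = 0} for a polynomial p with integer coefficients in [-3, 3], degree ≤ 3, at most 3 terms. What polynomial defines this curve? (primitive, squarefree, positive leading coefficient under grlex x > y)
1. The degree is 3 — a generic line meets the curve in up to 3 points.
2. Observable constraints: it meets the y-axis at y = 0 (among the integer gridlines); it meets the x-axis at x = 0 (among the integer gridlines).
3. Together with the visible shape, these determine p as stated.

2*x*y^2 - 3*x^2 + y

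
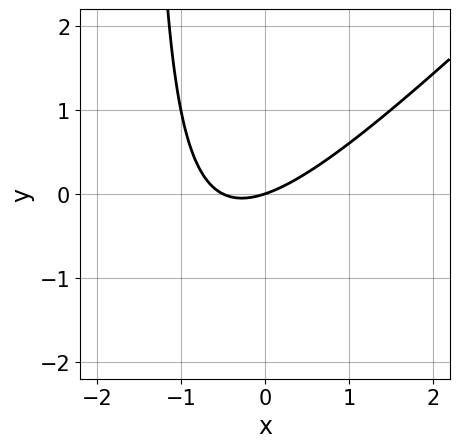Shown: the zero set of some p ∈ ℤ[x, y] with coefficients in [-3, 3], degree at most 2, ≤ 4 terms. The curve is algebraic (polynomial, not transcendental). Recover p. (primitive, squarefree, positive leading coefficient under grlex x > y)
2*x^2 - 2*x*y + x - 3*y

1. deg p = 2. A generic line meets the curve in up to 2 points.
2. Checking where it meets the axes: one y-axis crossing is at y = 0; it meets the x-axis at x = 0 (among the integer gridlines).
3. Assembling these constraints gives the stated polynomial.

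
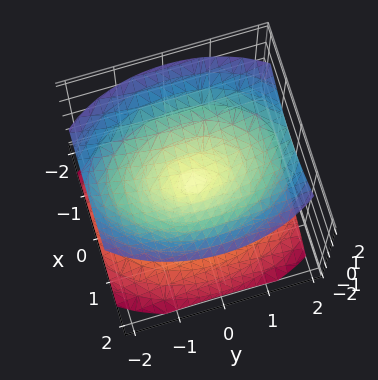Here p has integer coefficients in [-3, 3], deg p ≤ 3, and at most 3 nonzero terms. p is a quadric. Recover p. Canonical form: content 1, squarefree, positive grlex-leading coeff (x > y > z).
2*x^2 + y^2 - 2*z^2

There are 2 components.
The degree is 2 — a double cone through the origin; a quadric.
Symmetries: the y ↦ −y reflection is a symmetry, so y appears only in even powers; mirror symmetry x ↦ −x ⇒ only even powers of x; the z ↦ −z reflection is a symmetry, so z appears only in even powers.
Against the integer gridlines: it crosses the y-axis at the gridline y = 0; it crosses the x-axis at the gridline x = 0; one z-axis crossing is at z = 0.
Assembling these constraints gives the stated polynomial.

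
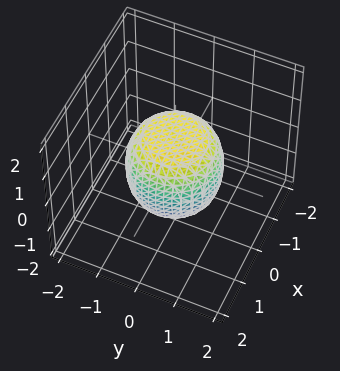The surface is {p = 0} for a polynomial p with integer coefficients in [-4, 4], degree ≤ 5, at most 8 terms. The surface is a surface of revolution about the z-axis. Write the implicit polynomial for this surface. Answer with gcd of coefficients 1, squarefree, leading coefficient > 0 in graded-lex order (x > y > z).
1. The degree is 4 — a generic line meets the surface in up to 4 points.
2. By symmetry, the z-axis is an axis of rotation, so x and y enter only as x² + y².
3. Against the integer gridlines: among the integer gridlines, it crosses the z-axis at z ∈ {-1, 1}; a circular section at z = -1 has radius between 0 and 1.
4. Putting this together gives p.

2*x^4 + 4*x^2*y^2 + 2*y^4 - x^2 - y^2 + 2*z^2 - 2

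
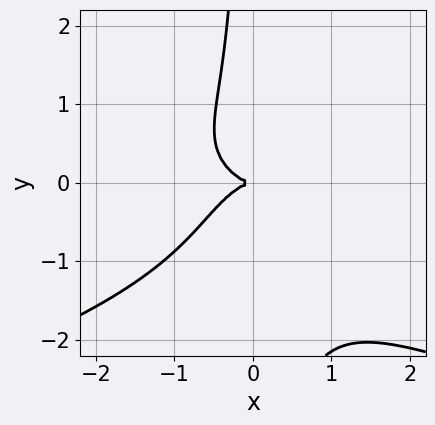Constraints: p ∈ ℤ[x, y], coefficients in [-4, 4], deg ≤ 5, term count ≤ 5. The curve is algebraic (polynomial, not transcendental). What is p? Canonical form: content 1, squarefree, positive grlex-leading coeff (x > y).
3*x*y^3 + 2*x^3 + 3*x*y^2 + 3*y^2

(a) Degree: no degree-3 curve has this shape, so deg p = 4.
(b) From the axis intercepts and sections: it crosses the y-axis at the gridline y = 0; one x-axis crossing is at x = 0.
(c) Assembling these constraints gives the stated polynomial.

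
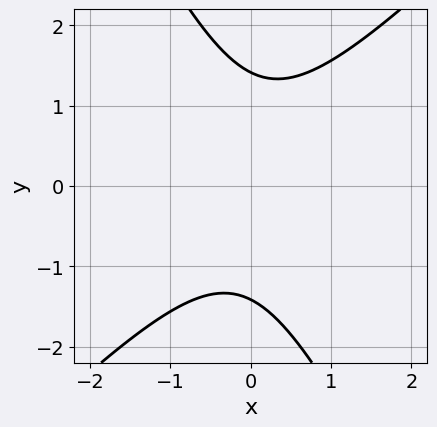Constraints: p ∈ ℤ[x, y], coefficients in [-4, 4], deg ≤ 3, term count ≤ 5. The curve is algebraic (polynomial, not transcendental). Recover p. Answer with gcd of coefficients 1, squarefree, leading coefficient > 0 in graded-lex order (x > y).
1. Degree: the shape is more complex than any degree-1 curve, so deg p = 2.
2. Against the integer gridlines: it misses every integer gridline on the x-axis.
3. Solving for integer coefficients yields p as stated.

2*x^2 - x*y - y^2 + 2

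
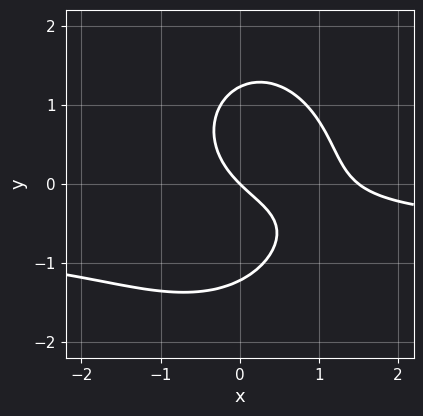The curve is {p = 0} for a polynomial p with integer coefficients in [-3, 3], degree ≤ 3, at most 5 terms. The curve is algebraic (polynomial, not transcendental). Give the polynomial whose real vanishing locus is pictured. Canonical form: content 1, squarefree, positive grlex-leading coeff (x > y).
3*x^2*y + 2*y^3 + 2*x^2 - 3*x - 3*y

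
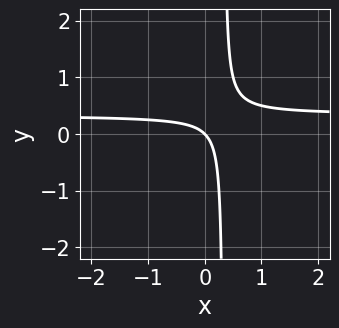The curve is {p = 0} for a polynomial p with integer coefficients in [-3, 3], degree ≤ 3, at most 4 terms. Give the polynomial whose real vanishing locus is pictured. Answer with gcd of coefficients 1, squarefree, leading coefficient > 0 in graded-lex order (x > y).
First, degree: a generic line meets the curve in up to 2 points, so deg p = 2.
Then, from the axis intercepts and sections: it crosses the x-axis at the gridline x = 0; it meets the y-axis at y = 0 (among the integer gridlines).
Finally, these observations pin down the coefficients.

3*x*y - x - y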